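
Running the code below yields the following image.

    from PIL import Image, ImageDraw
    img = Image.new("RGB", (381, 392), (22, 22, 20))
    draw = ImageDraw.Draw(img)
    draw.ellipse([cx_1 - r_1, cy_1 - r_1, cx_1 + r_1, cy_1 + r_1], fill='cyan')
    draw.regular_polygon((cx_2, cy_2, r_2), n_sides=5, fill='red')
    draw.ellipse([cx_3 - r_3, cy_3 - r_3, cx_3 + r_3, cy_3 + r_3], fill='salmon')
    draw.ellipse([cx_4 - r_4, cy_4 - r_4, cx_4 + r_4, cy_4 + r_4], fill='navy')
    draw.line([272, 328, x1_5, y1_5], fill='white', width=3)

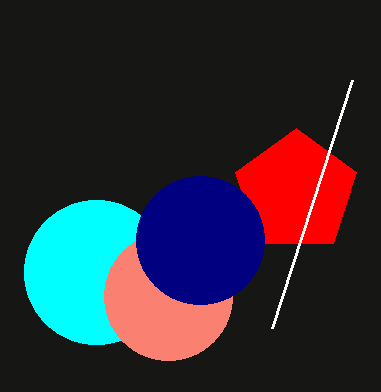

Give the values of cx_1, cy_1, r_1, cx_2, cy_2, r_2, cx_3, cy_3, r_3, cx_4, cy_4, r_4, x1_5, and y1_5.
cx_1 = 96; cy_1 = 272; r_1 = 72; cx_2 = 296; cy_2 = 192; r_2 = 64; cx_3 = 168; cy_3 = 296; r_3 = 64; cx_4 = 200; cy_4 = 240; r_4 = 64; x1_5 = 352; y1_5 = 80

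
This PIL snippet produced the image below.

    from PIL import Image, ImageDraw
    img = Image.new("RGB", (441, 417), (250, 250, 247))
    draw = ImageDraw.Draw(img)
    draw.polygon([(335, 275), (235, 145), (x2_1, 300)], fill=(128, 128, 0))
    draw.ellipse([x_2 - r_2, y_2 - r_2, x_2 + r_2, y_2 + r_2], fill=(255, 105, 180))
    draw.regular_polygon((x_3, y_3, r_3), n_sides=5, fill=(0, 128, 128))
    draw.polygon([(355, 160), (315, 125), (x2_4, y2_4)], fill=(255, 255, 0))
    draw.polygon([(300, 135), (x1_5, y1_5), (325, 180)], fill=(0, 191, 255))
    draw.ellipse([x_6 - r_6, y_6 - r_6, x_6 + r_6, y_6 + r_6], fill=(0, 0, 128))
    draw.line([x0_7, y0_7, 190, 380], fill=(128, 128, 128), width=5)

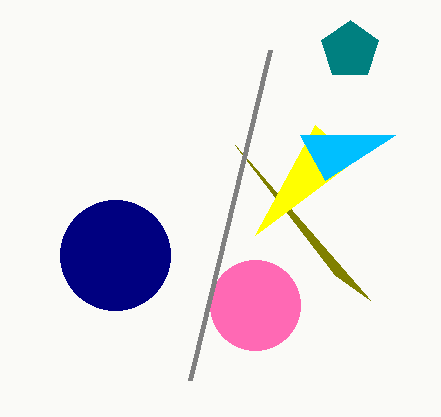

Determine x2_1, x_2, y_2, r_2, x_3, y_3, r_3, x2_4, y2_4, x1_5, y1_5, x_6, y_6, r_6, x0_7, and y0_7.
x2_1 = 370; x_2 = 255; y_2 = 305; r_2 = 45; x_3 = 350; y_3 = 50; r_3 = 30; x2_4 = 255; y2_4 = 235; x1_5 = 395; y1_5 = 135; x_6 = 115; y_6 = 255; r_6 = 55; x0_7 = 270; y0_7 = 50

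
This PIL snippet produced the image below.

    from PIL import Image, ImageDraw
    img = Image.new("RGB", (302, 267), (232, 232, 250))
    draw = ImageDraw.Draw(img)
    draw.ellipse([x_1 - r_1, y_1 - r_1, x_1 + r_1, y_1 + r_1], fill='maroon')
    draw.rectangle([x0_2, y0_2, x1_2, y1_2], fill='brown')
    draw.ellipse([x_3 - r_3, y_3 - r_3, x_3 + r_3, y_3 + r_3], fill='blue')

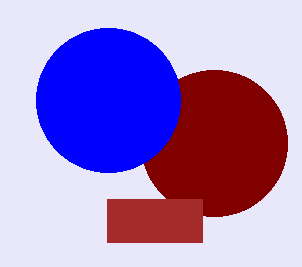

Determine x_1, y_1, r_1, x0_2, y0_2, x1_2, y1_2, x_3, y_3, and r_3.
x_1 = 214
y_1 = 143
r_1 = 73
x0_2 = 107
y0_2 = 199
x1_2 = 202
y1_2 = 242
x_3 = 108
y_3 = 100
r_3 = 72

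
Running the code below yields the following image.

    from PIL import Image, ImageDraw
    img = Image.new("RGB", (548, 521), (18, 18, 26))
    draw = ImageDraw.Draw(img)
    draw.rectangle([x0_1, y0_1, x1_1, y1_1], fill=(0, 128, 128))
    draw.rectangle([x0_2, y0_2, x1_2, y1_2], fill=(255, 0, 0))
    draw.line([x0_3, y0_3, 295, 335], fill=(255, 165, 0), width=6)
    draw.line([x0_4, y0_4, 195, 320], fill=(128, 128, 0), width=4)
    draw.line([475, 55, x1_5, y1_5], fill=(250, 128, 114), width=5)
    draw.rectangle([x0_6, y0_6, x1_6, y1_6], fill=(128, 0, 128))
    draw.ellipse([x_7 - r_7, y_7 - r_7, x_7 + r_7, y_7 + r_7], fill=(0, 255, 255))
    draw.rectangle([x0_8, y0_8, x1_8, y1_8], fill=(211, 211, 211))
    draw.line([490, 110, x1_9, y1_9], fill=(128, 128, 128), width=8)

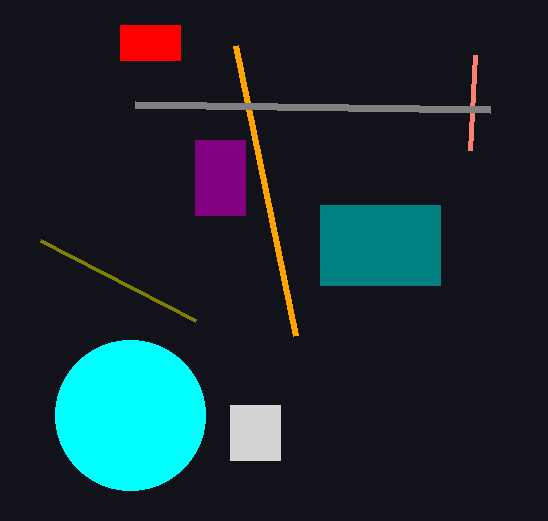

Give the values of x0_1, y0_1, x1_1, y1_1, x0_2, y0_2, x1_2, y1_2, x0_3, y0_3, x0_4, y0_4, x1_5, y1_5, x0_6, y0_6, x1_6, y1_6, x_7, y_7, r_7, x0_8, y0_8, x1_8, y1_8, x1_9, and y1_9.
x0_1 = 320; y0_1 = 205; x1_1 = 440; y1_1 = 285; x0_2 = 120; y0_2 = 25; x1_2 = 180; y1_2 = 60; x0_3 = 235; y0_3 = 45; x0_4 = 40; y0_4 = 240; x1_5 = 470; y1_5 = 150; x0_6 = 195; y0_6 = 140; x1_6 = 245; y1_6 = 215; x_7 = 130; y_7 = 415; r_7 = 75; x0_8 = 230; y0_8 = 405; x1_8 = 280; y1_8 = 460; x1_9 = 135; y1_9 = 105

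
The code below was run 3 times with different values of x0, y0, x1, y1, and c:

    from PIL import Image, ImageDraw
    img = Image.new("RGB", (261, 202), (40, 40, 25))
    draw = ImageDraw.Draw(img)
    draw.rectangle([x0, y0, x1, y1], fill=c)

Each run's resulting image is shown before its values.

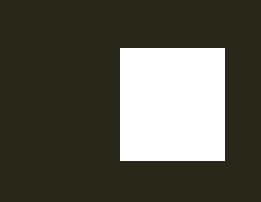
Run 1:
x0 = 120
y0 = 48
x1 = 224
y1 = 160
c = 'white'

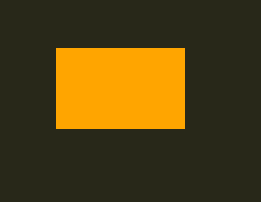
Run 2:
x0 = 56
y0 = 48
x1 = 184
y1 = 128
c = 'orange'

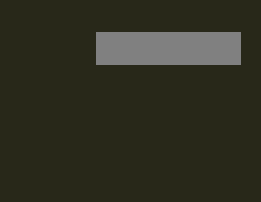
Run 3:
x0 = 96
y0 = 32
x1 = 240
y1 = 64
c = 'gray'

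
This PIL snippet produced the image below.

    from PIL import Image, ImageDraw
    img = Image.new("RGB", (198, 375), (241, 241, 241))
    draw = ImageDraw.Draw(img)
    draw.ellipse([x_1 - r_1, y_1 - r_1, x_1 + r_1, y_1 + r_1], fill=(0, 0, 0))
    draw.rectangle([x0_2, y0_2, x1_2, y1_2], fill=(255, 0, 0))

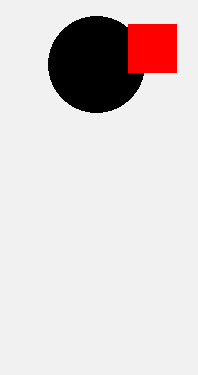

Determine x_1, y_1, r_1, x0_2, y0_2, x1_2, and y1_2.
x_1 = 96; y_1 = 64; r_1 = 48; x0_2 = 128; y0_2 = 24; x1_2 = 176; y1_2 = 72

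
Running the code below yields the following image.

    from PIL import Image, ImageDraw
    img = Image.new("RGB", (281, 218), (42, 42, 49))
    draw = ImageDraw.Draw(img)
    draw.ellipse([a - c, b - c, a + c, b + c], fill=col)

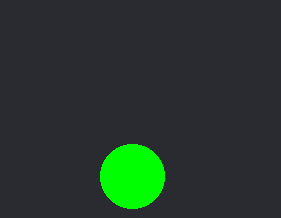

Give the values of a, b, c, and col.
a = 132; b = 176; c = 32; col = 'lime'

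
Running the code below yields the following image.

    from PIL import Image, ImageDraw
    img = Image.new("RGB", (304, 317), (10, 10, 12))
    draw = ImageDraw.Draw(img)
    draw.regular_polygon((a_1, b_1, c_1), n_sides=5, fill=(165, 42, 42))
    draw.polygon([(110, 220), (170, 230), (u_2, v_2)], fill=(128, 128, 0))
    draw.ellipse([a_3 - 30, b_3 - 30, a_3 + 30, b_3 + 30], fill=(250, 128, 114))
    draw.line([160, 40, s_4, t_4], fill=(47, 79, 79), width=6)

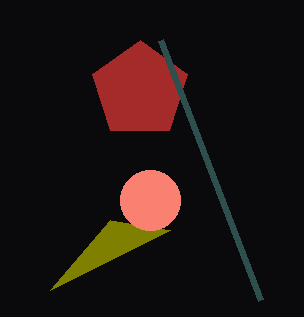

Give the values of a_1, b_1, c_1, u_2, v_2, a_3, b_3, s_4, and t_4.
a_1 = 140, b_1 = 90, c_1 = 50, u_2 = 50, v_2 = 290, a_3 = 150, b_3 = 200, s_4 = 260, t_4 = 300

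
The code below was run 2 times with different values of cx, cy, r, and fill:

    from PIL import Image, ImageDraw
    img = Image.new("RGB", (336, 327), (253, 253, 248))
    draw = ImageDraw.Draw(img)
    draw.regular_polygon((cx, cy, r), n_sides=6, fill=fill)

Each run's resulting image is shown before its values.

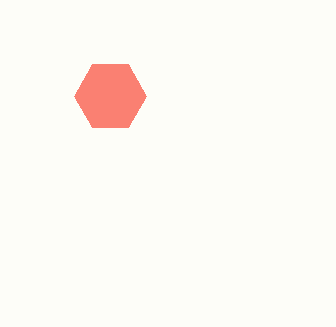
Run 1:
cx = 110; cy = 96; r = 36; fill = 'salmon'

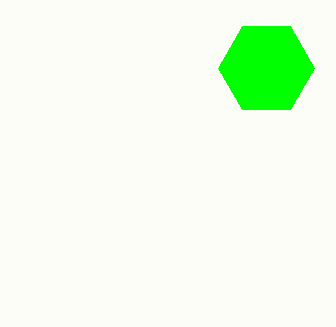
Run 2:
cx = 266; cy = 68; r = 48; fill = 'lime'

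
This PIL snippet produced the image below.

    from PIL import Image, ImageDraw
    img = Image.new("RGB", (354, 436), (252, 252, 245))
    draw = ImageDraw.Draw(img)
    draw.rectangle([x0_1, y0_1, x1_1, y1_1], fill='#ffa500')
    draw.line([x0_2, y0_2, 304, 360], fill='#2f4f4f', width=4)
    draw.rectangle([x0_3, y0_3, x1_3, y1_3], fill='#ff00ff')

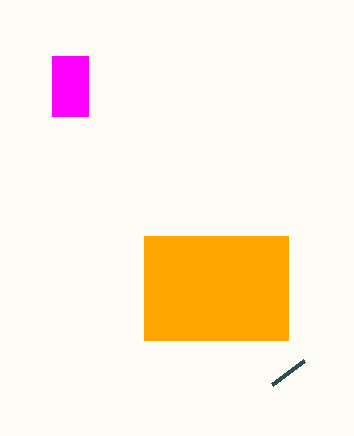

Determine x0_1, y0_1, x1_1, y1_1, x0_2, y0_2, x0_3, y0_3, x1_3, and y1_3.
x0_1 = 144; y0_1 = 236; x1_1 = 288; y1_1 = 340; x0_2 = 272; y0_2 = 384; x0_3 = 52; y0_3 = 56; x1_3 = 88; y1_3 = 116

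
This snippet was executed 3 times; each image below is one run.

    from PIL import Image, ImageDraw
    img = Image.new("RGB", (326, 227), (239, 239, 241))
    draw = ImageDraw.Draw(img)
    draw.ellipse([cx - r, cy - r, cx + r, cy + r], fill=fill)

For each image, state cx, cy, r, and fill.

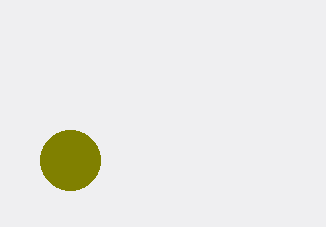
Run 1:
cx = 70, cy = 160, r = 30, fill = 'olive'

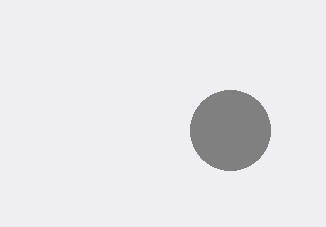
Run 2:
cx = 230; cy = 130; r = 40; fill = 'gray'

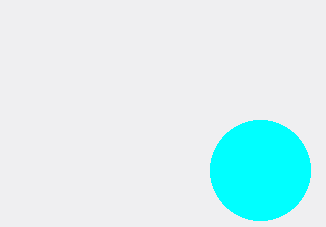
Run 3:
cx = 260
cy = 170
r = 50
fill = 'cyan'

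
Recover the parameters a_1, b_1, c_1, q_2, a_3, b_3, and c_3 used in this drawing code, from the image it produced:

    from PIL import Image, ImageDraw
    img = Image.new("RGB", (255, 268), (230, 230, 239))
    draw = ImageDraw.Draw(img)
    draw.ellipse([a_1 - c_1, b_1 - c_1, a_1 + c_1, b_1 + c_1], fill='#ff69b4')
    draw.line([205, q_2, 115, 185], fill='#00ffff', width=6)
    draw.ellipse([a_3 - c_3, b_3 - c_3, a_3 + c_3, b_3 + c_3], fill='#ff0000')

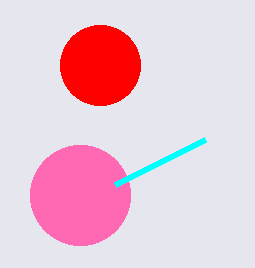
a_1 = 80, b_1 = 195, c_1 = 50, q_2 = 140, a_3 = 100, b_3 = 65, c_3 = 40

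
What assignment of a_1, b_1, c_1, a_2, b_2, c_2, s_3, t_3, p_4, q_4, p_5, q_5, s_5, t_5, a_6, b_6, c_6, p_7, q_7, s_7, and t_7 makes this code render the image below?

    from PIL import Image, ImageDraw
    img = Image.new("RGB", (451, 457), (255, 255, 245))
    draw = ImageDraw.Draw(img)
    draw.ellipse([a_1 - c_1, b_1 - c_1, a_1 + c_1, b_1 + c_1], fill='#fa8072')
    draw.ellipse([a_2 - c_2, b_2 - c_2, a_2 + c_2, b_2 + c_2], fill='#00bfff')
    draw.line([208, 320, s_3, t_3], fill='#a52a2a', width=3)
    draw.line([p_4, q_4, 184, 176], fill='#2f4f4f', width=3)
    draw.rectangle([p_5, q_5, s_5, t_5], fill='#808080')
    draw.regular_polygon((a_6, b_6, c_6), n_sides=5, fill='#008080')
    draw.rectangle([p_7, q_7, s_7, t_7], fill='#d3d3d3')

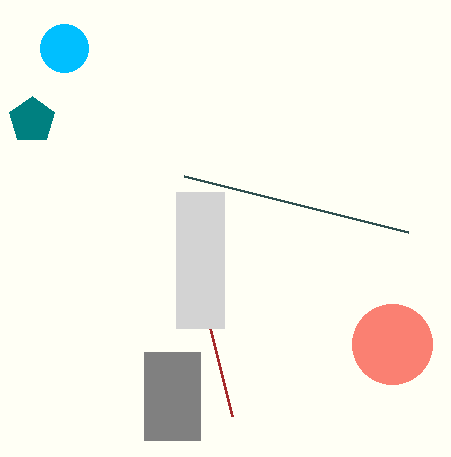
a_1 = 392, b_1 = 344, c_1 = 40, a_2 = 64, b_2 = 48, c_2 = 24, s_3 = 232, t_3 = 416, p_4 = 408, q_4 = 232, p_5 = 144, q_5 = 352, s_5 = 200, t_5 = 440, a_6 = 32, b_6 = 120, c_6 = 24, p_7 = 176, q_7 = 192, s_7 = 224, t_7 = 328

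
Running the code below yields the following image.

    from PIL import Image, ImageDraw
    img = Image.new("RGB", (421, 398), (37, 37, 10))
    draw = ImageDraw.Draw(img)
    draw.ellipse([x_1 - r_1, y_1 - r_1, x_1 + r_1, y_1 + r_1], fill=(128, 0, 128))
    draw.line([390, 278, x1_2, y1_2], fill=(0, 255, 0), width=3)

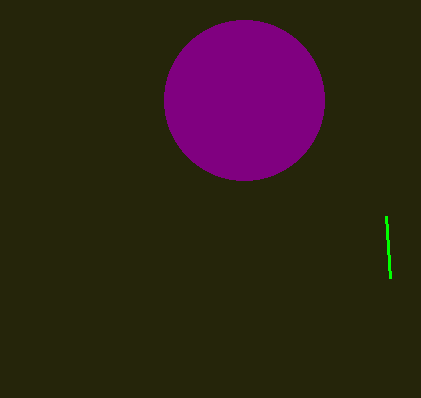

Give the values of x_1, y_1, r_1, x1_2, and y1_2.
x_1 = 244; y_1 = 100; r_1 = 80; x1_2 = 386; y1_2 = 216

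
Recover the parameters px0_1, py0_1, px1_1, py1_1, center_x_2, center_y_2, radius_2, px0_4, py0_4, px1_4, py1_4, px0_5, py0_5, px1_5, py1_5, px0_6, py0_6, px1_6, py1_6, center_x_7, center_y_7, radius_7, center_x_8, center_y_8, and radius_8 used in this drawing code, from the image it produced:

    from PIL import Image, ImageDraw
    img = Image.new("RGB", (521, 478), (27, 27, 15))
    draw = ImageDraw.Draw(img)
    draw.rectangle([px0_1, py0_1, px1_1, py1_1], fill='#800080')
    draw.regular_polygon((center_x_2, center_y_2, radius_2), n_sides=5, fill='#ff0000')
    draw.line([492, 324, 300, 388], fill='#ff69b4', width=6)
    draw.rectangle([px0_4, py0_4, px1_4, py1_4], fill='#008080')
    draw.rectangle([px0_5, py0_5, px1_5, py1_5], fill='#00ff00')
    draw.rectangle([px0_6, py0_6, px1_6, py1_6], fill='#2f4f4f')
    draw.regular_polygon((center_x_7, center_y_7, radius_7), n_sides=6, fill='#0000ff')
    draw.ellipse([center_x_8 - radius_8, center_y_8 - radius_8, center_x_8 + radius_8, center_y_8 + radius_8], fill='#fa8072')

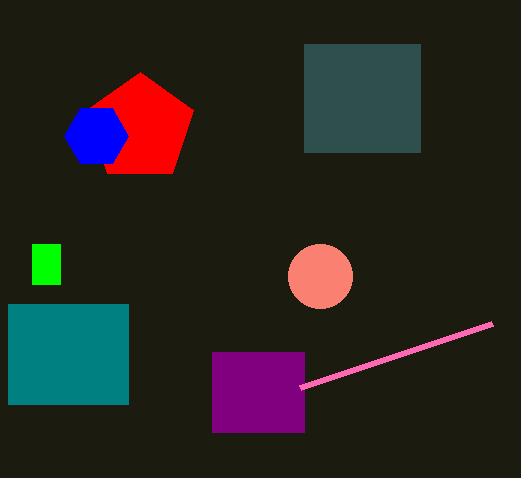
px0_1 = 212
py0_1 = 352
px1_1 = 304
py1_1 = 432
center_x_2 = 140
center_y_2 = 128
radius_2 = 56
px0_4 = 8
py0_4 = 304
px1_4 = 128
py1_4 = 404
px0_5 = 32
py0_5 = 244
px1_5 = 60
py1_5 = 284
px0_6 = 304
py0_6 = 44
px1_6 = 420
py1_6 = 152
center_x_7 = 96
center_y_7 = 136
radius_7 = 32
center_x_8 = 320
center_y_8 = 276
radius_8 = 32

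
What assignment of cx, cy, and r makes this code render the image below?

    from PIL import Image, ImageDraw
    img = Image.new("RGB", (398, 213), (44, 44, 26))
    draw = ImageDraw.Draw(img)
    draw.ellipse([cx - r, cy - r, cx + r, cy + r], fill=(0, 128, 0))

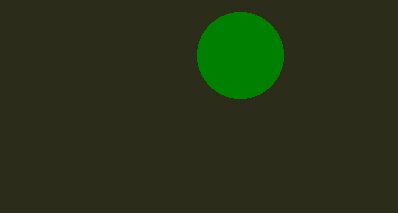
cx = 240; cy = 55; r = 43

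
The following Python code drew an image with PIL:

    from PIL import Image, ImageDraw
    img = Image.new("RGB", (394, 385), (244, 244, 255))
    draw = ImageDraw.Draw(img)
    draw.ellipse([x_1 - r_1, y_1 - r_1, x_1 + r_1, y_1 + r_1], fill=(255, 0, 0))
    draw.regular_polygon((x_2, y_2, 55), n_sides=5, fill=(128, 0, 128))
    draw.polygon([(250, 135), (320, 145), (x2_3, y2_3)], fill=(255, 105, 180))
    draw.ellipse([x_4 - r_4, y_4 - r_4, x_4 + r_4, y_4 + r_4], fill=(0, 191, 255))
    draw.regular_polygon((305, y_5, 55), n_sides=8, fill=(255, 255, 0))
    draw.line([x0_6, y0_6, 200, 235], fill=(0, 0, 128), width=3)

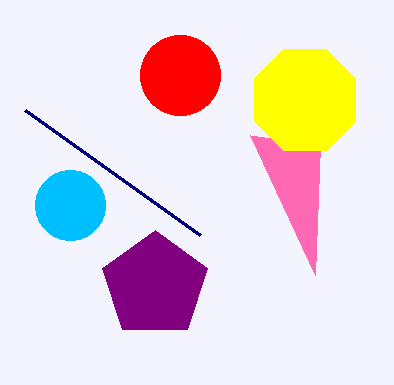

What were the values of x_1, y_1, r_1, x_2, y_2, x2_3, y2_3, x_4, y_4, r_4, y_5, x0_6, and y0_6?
x_1 = 180; y_1 = 75; r_1 = 40; x_2 = 155; y_2 = 285; x2_3 = 315; y2_3 = 275; x_4 = 70; y_4 = 205; r_4 = 35; y_5 = 100; x0_6 = 25; y0_6 = 110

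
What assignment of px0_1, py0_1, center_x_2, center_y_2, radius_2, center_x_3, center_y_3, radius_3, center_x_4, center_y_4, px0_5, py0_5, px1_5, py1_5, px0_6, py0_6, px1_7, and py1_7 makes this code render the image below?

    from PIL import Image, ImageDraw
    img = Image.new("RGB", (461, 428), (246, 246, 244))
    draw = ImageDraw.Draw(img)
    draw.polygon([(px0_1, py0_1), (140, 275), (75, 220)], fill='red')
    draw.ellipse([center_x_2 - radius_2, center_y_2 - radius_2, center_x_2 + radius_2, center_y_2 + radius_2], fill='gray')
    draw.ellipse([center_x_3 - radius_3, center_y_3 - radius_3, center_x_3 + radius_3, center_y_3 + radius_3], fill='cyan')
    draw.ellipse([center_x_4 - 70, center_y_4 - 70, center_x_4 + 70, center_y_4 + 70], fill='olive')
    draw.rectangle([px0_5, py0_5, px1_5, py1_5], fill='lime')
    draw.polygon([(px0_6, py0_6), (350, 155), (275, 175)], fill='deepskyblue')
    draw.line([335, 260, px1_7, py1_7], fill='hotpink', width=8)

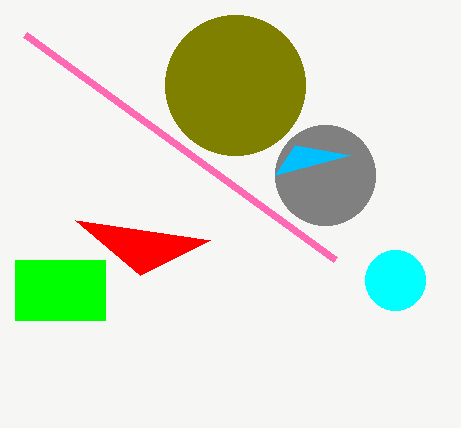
px0_1 = 210; py0_1 = 240; center_x_2 = 325; center_y_2 = 175; radius_2 = 50; center_x_3 = 395; center_y_3 = 280; radius_3 = 30; center_x_4 = 235; center_y_4 = 85; px0_5 = 15; py0_5 = 260; px1_5 = 105; py1_5 = 320; px0_6 = 295; py0_6 = 145; px1_7 = 25; py1_7 = 35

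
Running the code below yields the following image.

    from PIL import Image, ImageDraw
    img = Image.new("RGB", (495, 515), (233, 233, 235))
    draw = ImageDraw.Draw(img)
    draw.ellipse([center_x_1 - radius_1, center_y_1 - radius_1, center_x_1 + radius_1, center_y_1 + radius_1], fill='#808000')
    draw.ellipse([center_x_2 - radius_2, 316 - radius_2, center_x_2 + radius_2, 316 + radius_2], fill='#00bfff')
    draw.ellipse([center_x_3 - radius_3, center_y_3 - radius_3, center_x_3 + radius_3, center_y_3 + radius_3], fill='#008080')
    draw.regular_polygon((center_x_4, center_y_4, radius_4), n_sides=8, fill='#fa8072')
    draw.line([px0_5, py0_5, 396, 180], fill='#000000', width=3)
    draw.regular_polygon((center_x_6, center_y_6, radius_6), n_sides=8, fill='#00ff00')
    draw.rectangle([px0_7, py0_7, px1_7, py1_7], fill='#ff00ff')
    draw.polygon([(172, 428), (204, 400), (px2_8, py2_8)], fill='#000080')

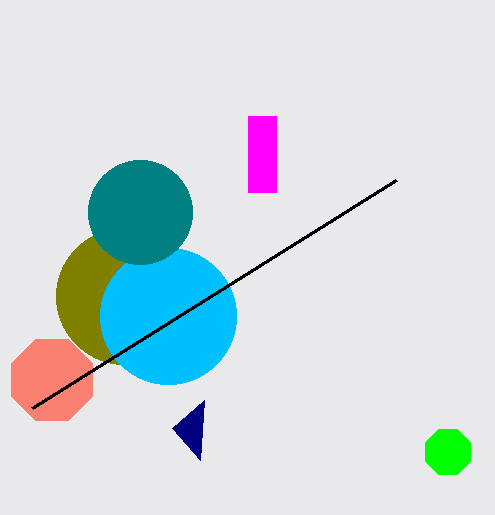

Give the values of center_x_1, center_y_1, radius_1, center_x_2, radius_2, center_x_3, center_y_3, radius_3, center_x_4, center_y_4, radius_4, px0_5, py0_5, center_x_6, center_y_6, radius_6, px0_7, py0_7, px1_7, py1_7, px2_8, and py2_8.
center_x_1 = 124, center_y_1 = 296, radius_1 = 68, center_x_2 = 168, radius_2 = 68, center_x_3 = 140, center_y_3 = 212, radius_3 = 52, center_x_4 = 52, center_y_4 = 380, radius_4 = 44, px0_5 = 32, py0_5 = 408, center_x_6 = 448, center_y_6 = 452, radius_6 = 24, px0_7 = 248, py0_7 = 116, px1_7 = 276, py1_7 = 192, px2_8 = 200, py2_8 = 460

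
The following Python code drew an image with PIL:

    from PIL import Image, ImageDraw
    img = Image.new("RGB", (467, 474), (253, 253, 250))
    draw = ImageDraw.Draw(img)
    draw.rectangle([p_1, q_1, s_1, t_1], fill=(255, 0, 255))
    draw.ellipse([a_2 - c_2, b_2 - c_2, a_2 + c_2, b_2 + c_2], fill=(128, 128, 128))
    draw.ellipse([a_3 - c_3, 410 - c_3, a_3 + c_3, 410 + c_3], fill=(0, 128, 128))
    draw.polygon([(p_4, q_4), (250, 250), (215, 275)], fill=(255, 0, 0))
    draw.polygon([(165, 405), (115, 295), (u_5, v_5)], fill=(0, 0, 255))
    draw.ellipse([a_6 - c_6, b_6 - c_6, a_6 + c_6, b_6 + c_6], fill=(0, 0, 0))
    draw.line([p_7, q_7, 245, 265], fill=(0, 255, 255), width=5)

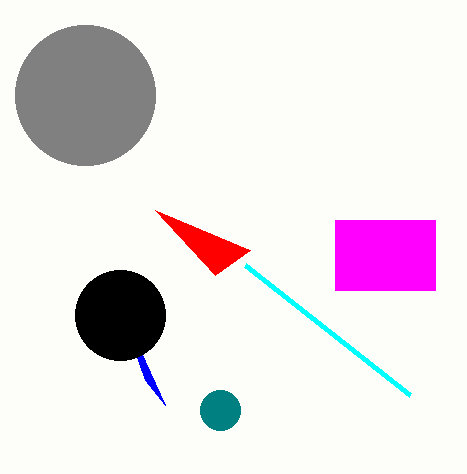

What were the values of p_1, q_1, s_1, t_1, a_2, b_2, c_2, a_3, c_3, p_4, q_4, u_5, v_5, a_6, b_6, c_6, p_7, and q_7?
p_1 = 335; q_1 = 220; s_1 = 435; t_1 = 290; a_2 = 85; b_2 = 95; c_2 = 70; a_3 = 220; c_3 = 20; p_4 = 155; q_4 = 210; u_5 = 145; v_5 = 380; a_6 = 120; b_6 = 315; c_6 = 45; p_7 = 410; q_7 = 395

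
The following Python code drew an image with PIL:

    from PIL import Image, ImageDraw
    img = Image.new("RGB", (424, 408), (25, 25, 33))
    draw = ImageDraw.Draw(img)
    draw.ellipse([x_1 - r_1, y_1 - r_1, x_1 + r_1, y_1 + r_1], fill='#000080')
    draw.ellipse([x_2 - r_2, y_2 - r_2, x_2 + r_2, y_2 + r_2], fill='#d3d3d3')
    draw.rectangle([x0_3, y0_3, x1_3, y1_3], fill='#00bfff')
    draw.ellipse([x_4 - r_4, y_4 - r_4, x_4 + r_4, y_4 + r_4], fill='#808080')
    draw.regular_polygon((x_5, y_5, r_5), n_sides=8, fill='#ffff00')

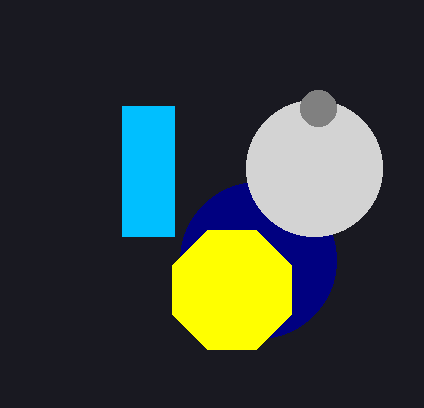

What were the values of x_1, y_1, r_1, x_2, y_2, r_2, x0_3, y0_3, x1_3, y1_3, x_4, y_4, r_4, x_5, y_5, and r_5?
x_1 = 258
y_1 = 260
r_1 = 78
x_2 = 314
y_2 = 168
r_2 = 68
x0_3 = 122
y0_3 = 106
x1_3 = 174
y1_3 = 236
x_4 = 318
y_4 = 108
r_4 = 18
x_5 = 232
y_5 = 290
r_5 = 64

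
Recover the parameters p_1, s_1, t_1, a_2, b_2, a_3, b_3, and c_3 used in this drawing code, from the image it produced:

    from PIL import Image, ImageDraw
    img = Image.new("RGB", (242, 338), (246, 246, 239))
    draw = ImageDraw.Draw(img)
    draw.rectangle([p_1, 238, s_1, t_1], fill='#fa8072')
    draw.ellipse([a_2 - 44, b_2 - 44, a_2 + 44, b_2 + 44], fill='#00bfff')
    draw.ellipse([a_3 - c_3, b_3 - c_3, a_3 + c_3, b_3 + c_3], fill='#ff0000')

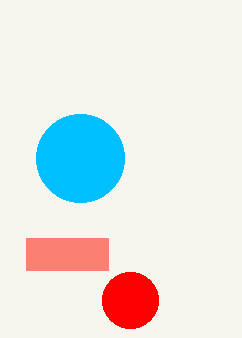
p_1 = 26, s_1 = 108, t_1 = 270, a_2 = 80, b_2 = 158, a_3 = 130, b_3 = 300, c_3 = 28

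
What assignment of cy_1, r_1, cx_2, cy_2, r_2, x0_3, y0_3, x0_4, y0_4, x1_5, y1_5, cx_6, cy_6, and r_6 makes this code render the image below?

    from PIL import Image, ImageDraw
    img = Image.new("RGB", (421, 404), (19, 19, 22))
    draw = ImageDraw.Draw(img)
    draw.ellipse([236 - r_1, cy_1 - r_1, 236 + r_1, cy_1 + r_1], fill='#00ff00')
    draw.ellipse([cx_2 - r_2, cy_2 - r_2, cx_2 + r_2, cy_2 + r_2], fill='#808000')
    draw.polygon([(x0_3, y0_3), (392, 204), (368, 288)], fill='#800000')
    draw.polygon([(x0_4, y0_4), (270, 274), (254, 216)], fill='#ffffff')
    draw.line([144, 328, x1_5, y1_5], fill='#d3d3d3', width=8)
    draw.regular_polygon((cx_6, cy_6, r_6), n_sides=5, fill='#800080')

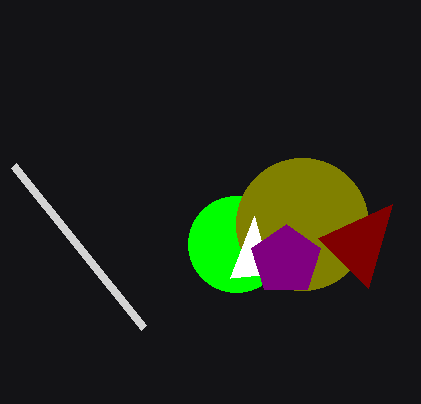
cy_1 = 244
r_1 = 48
cx_2 = 302
cy_2 = 224
r_2 = 66
x0_3 = 318
y0_3 = 238
x0_4 = 230
y0_4 = 278
x1_5 = 14
y1_5 = 166
cx_6 = 286
cy_6 = 260
r_6 = 36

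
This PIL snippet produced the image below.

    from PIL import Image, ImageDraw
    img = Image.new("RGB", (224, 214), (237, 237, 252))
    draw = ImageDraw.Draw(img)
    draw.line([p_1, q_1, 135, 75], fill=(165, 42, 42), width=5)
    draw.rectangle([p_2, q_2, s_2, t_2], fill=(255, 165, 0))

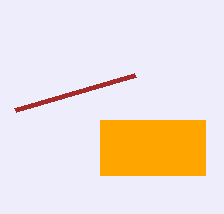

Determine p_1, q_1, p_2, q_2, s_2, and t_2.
p_1 = 15
q_1 = 110
p_2 = 100
q_2 = 120
s_2 = 205
t_2 = 175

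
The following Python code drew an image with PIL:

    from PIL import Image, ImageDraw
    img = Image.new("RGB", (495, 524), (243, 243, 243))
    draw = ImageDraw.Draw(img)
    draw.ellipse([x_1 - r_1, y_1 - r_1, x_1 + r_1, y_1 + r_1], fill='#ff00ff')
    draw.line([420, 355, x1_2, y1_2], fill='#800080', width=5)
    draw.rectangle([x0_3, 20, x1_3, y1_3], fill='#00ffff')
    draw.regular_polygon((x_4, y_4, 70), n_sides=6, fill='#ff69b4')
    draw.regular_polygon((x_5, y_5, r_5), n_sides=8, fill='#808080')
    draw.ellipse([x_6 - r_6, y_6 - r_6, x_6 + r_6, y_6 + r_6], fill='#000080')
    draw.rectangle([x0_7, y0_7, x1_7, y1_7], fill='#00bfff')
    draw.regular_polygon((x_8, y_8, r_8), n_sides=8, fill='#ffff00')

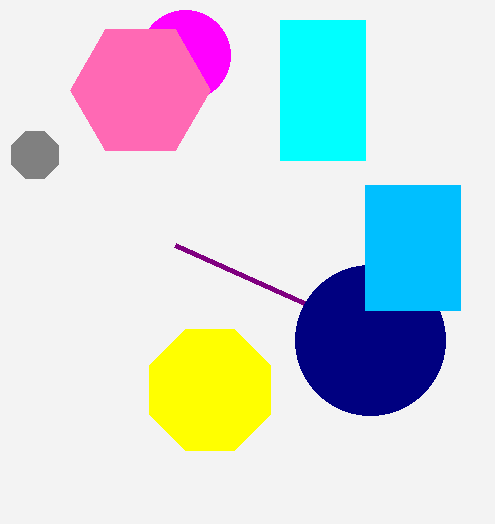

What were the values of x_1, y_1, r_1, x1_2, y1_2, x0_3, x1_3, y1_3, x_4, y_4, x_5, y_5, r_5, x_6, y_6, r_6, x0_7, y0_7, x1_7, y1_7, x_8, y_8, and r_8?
x_1 = 185
y_1 = 55
r_1 = 45
x1_2 = 175
y1_2 = 245
x0_3 = 280
x1_3 = 365
y1_3 = 160
x_4 = 140
y_4 = 90
x_5 = 35
y_5 = 155
r_5 = 25
x_6 = 370
y_6 = 340
r_6 = 75
x0_7 = 365
y0_7 = 185
x1_7 = 460
y1_7 = 310
x_8 = 210
y_8 = 390
r_8 = 65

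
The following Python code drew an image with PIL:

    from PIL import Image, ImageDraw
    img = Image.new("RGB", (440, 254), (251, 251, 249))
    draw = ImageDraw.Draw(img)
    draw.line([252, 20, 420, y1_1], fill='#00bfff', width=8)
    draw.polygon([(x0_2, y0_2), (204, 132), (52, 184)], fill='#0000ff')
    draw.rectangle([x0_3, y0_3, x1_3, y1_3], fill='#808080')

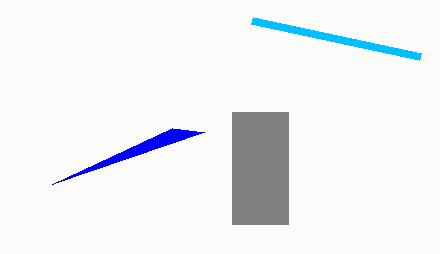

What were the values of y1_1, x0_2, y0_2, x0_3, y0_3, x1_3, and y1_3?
y1_1 = 56
x0_2 = 172
y0_2 = 128
x0_3 = 232
y0_3 = 112
x1_3 = 288
y1_3 = 224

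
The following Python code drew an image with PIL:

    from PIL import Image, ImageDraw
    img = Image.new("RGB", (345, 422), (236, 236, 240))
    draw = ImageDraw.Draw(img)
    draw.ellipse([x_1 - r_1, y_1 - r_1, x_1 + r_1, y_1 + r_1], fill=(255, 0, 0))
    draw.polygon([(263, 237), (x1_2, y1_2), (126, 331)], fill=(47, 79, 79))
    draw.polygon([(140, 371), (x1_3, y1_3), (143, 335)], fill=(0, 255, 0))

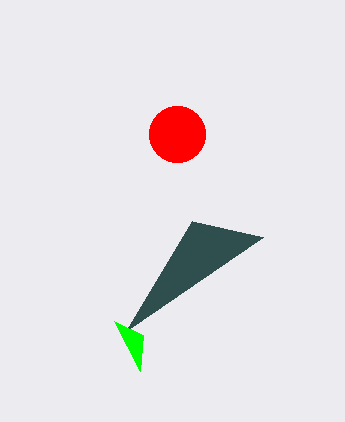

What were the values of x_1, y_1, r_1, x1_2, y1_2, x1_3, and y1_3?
x_1 = 177
y_1 = 134
r_1 = 28
x1_2 = 192
y1_2 = 221
x1_3 = 114
y1_3 = 321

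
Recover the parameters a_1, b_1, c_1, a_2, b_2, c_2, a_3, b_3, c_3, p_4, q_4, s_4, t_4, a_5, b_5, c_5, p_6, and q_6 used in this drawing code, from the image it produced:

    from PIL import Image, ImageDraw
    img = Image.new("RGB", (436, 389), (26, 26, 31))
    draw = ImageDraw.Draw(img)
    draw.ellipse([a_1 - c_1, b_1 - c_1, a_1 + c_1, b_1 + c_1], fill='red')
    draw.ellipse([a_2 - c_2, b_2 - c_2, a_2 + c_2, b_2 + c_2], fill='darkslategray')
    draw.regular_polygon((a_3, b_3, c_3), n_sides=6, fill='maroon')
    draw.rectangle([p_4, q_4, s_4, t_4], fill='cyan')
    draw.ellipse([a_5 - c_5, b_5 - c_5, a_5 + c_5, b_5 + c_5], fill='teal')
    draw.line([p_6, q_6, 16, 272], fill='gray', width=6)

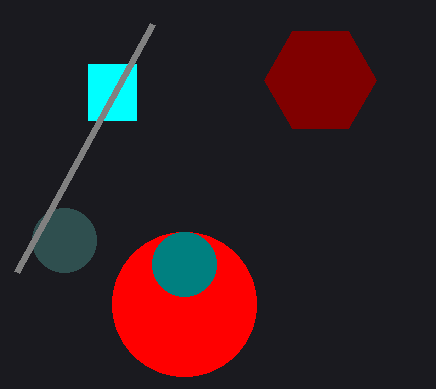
a_1 = 184
b_1 = 304
c_1 = 72
a_2 = 64
b_2 = 240
c_2 = 32
a_3 = 320
b_3 = 80
c_3 = 56
p_4 = 88
q_4 = 64
s_4 = 136
t_4 = 120
a_5 = 184
b_5 = 264
c_5 = 32
p_6 = 152
q_6 = 24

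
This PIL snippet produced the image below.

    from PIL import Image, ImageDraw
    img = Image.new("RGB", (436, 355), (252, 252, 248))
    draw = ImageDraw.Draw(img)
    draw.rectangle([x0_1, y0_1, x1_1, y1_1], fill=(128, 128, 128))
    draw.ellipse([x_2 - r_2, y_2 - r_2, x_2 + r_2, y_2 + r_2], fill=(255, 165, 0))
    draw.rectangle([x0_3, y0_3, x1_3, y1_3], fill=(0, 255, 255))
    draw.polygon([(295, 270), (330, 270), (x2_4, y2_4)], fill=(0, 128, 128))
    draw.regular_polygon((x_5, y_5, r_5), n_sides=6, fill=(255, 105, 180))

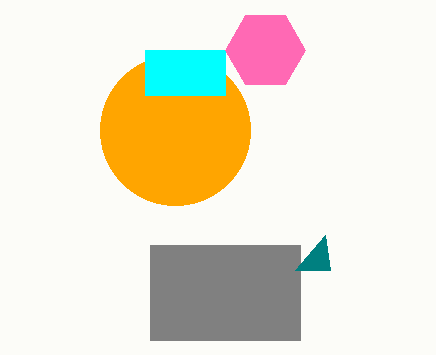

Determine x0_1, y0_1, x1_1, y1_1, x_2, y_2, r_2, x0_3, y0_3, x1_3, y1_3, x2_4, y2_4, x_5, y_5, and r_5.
x0_1 = 150, y0_1 = 245, x1_1 = 300, y1_1 = 340, x_2 = 175, y_2 = 130, r_2 = 75, x0_3 = 145, y0_3 = 50, x1_3 = 225, y1_3 = 95, x2_4 = 325, y2_4 = 235, x_5 = 265, y_5 = 50, r_5 = 40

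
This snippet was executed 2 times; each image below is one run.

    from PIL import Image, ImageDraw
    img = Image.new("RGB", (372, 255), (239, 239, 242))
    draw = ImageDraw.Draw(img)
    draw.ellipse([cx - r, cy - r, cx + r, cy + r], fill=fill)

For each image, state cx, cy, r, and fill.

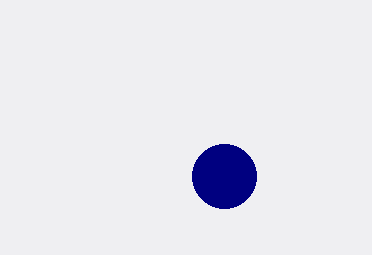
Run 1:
cx = 224, cy = 176, r = 32, fill = 'navy'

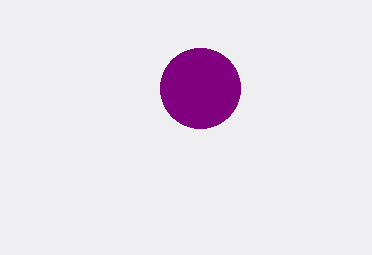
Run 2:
cx = 200; cy = 88; r = 40; fill = 'purple'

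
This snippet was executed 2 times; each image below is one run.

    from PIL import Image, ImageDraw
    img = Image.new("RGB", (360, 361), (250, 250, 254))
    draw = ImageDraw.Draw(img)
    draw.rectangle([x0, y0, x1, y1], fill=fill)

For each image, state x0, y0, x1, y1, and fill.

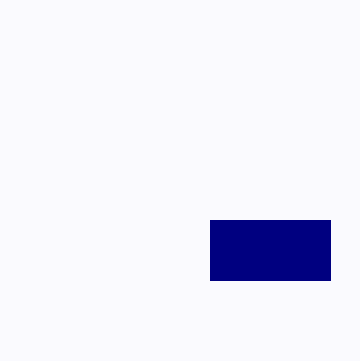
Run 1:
x0 = 210; y0 = 220; x1 = 330; y1 = 280; fill = 'navy'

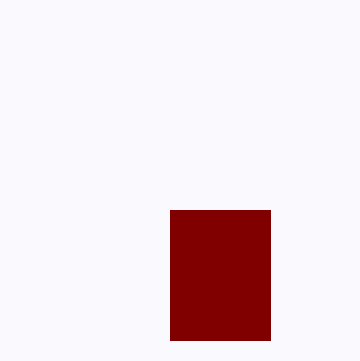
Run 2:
x0 = 170, y0 = 210, x1 = 270, y1 = 340, fill = 'maroon'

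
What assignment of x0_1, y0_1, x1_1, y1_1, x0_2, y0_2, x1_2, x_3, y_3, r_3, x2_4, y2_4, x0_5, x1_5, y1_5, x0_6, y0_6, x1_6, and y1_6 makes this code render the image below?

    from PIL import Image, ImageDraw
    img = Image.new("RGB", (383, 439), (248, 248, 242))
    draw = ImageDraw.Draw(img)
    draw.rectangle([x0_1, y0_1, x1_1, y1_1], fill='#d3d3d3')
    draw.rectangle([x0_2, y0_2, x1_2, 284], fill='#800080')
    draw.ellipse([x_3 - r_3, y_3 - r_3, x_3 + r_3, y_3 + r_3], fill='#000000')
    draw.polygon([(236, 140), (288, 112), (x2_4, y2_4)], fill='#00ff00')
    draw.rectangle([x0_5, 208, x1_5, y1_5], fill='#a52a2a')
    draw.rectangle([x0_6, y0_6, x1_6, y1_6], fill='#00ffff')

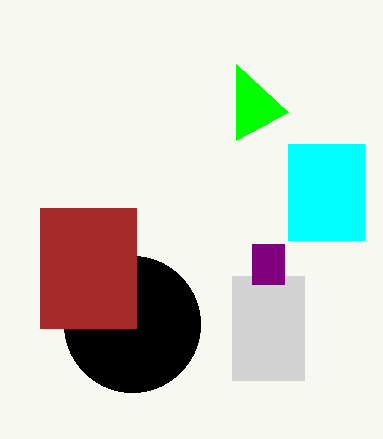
x0_1 = 232, y0_1 = 276, x1_1 = 304, y1_1 = 380, x0_2 = 252, y0_2 = 244, x1_2 = 284, x_3 = 132, y_3 = 324, r_3 = 68, x2_4 = 236, y2_4 = 64, x0_5 = 40, x1_5 = 136, y1_5 = 328, x0_6 = 288, y0_6 = 144, x1_6 = 364, y1_6 = 240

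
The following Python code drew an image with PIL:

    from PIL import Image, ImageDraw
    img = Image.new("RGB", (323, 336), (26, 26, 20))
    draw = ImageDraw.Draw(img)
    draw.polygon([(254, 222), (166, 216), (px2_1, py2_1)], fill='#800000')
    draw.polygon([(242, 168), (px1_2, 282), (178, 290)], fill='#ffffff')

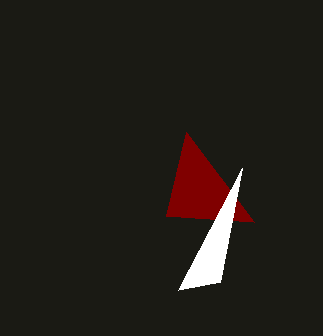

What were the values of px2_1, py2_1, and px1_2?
px2_1 = 186; py2_1 = 132; px1_2 = 220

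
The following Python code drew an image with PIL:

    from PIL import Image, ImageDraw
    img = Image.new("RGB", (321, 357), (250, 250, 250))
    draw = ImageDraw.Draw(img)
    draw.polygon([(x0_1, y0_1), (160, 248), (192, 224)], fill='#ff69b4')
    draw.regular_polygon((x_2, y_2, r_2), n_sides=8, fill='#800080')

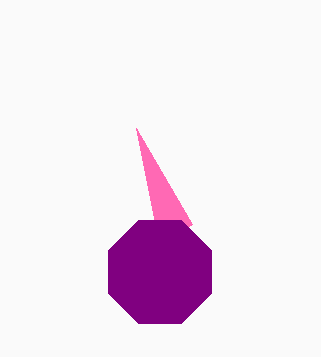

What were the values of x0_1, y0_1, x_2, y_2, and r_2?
x0_1 = 136, y0_1 = 128, x_2 = 160, y_2 = 272, r_2 = 56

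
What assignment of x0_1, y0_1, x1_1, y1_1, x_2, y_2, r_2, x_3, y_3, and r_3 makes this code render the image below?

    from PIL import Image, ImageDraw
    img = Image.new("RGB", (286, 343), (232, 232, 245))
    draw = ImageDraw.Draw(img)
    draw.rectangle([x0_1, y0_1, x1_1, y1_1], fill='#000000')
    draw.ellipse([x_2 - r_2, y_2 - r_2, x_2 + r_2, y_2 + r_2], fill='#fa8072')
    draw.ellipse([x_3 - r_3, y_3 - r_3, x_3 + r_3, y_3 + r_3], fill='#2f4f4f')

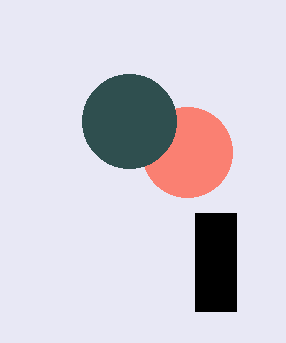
x0_1 = 195; y0_1 = 213; x1_1 = 236; y1_1 = 311; x_2 = 187; y_2 = 152; r_2 = 45; x_3 = 129; y_3 = 121; r_3 = 47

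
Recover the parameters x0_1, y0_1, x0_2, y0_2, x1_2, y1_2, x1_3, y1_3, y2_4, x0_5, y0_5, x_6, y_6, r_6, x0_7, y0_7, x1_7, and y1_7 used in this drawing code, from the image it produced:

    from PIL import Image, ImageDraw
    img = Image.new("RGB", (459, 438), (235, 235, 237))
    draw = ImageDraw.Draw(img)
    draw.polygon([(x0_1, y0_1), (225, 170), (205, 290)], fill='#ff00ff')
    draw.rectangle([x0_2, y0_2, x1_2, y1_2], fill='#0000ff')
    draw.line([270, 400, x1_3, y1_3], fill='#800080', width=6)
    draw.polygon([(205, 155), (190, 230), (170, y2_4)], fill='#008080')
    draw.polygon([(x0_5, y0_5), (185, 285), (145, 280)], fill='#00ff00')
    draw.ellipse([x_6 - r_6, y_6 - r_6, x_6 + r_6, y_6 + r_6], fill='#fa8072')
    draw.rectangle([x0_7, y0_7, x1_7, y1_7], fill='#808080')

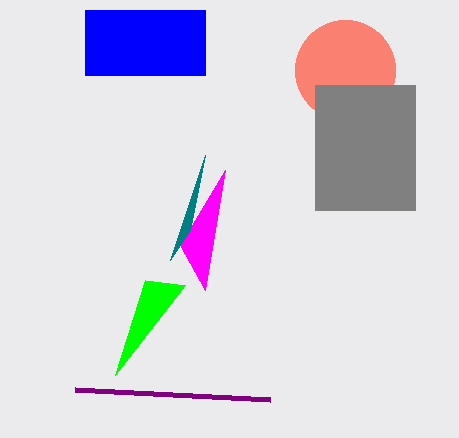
x0_1 = 180, y0_1 = 245, x0_2 = 85, y0_2 = 10, x1_2 = 205, y1_2 = 75, x1_3 = 75, y1_3 = 390, y2_4 = 260, x0_5 = 115, y0_5 = 375, x_6 = 345, y_6 = 70, r_6 = 50, x0_7 = 315, y0_7 = 85, x1_7 = 415, y1_7 = 210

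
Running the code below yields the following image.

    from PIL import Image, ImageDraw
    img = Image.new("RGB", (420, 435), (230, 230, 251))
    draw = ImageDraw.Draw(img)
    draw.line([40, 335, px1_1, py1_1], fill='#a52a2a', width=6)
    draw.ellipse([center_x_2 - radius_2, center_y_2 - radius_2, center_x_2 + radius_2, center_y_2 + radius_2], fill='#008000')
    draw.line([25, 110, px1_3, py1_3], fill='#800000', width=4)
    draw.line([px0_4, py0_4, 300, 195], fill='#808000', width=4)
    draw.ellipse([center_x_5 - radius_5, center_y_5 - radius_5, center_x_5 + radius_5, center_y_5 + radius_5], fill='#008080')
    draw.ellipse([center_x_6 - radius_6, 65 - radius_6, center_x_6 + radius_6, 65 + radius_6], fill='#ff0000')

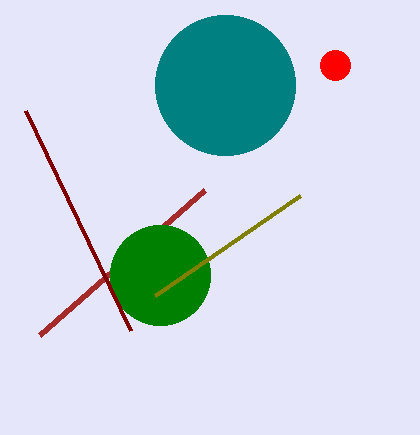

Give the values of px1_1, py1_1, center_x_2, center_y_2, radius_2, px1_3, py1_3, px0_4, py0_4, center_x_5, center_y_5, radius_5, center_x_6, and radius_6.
px1_1 = 205; py1_1 = 190; center_x_2 = 160; center_y_2 = 275; radius_2 = 50; px1_3 = 130; py1_3 = 330; px0_4 = 155; py0_4 = 295; center_x_5 = 225; center_y_5 = 85; radius_5 = 70; center_x_6 = 335; radius_6 = 15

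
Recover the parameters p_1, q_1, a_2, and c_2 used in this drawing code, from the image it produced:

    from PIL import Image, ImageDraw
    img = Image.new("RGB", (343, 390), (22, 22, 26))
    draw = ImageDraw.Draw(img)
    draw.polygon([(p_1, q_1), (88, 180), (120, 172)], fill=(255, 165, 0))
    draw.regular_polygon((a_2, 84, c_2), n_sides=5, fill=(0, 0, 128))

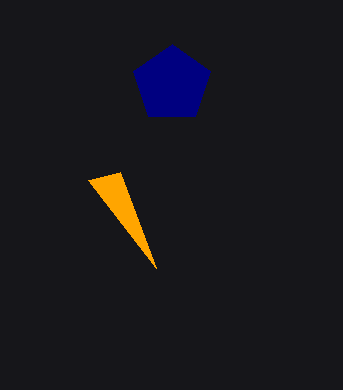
p_1 = 156; q_1 = 268; a_2 = 172; c_2 = 40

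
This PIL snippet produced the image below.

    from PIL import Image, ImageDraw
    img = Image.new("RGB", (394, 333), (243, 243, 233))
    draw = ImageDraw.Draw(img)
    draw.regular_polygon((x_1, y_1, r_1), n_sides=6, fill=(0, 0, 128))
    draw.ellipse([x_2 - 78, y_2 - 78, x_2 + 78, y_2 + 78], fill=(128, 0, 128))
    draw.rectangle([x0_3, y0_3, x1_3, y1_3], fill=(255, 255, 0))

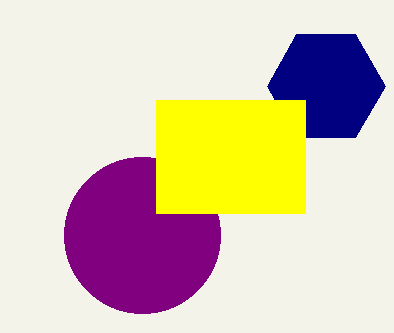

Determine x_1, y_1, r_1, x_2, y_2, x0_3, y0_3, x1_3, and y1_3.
x_1 = 326
y_1 = 86
r_1 = 59
x_2 = 142
y_2 = 235
x0_3 = 156
y0_3 = 100
x1_3 = 305
y1_3 = 213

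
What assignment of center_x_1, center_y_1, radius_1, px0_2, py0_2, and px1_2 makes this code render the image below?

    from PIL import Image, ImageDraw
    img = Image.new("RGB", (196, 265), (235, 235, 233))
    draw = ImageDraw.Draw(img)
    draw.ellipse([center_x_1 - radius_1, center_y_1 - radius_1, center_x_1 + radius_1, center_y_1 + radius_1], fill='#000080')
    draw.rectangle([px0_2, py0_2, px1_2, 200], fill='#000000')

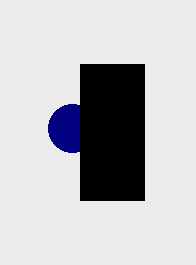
center_x_1 = 72; center_y_1 = 128; radius_1 = 24; px0_2 = 80; py0_2 = 64; px1_2 = 144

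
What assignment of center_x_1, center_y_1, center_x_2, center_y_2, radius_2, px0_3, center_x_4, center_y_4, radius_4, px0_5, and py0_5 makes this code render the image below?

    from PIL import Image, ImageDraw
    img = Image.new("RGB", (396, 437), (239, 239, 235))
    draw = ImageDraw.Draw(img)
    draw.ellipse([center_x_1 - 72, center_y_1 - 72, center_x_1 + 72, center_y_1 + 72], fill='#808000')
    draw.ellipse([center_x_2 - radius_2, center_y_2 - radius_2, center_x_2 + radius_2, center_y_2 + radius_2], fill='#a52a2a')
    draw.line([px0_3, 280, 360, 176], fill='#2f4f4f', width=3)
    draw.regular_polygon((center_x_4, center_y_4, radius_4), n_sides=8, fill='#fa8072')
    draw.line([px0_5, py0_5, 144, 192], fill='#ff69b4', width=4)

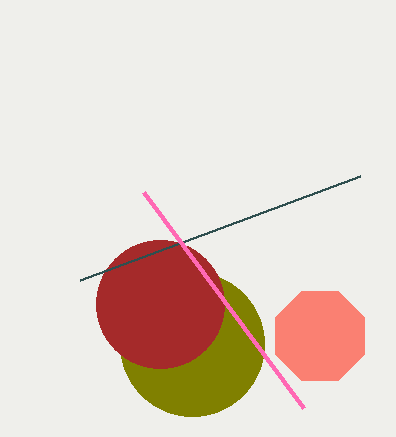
center_x_1 = 192, center_y_1 = 344, center_x_2 = 160, center_y_2 = 304, radius_2 = 64, px0_3 = 80, center_x_4 = 320, center_y_4 = 336, radius_4 = 48, px0_5 = 304, py0_5 = 408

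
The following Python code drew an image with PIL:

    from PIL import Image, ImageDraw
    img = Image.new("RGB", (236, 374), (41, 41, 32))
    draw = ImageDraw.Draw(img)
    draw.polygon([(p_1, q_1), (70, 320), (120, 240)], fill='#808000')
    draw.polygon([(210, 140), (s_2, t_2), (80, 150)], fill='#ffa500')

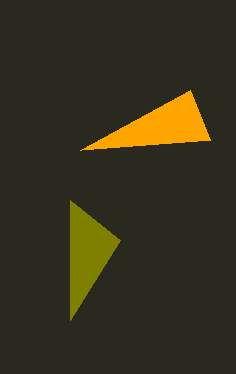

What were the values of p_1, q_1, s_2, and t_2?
p_1 = 70
q_1 = 200
s_2 = 190
t_2 = 90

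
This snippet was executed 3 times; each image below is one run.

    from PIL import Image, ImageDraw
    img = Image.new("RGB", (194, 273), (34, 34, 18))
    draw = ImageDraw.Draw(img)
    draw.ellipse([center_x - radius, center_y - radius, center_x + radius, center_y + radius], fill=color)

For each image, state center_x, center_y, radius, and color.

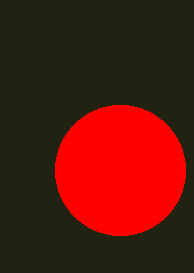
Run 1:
center_x = 120
center_y = 170
radius = 65
color = 'red'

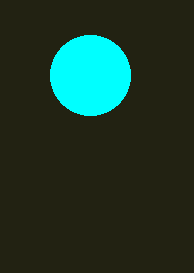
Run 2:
center_x = 90; center_y = 75; radius = 40; color = 'cyan'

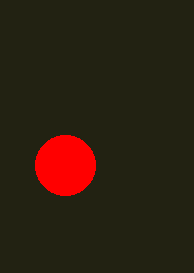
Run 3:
center_x = 65
center_y = 165
radius = 30
color = 'red'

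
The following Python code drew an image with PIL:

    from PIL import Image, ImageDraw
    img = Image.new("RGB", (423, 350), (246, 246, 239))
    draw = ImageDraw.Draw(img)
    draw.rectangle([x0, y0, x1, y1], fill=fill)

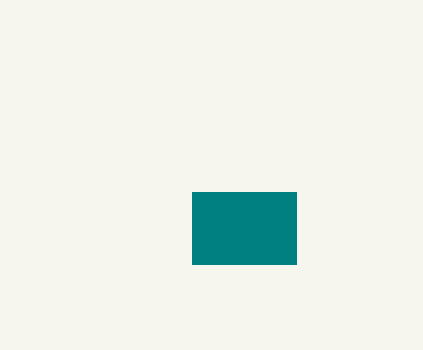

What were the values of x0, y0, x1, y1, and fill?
x0 = 192, y0 = 192, x1 = 296, y1 = 264, fill = 'teal'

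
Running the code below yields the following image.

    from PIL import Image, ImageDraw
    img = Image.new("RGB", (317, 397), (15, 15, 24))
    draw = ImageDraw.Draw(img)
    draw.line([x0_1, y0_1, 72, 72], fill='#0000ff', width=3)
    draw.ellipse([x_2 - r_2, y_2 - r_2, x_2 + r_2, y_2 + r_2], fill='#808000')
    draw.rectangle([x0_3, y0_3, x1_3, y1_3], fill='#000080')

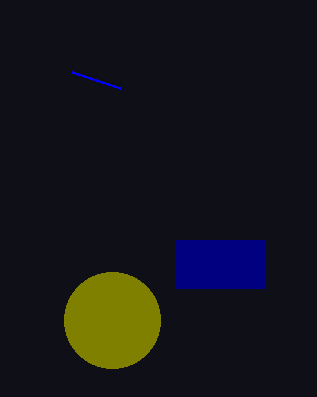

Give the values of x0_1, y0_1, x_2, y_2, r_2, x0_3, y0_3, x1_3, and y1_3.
x0_1 = 120, y0_1 = 88, x_2 = 112, y_2 = 320, r_2 = 48, x0_3 = 176, y0_3 = 240, x1_3 = 264, y1_3 = 288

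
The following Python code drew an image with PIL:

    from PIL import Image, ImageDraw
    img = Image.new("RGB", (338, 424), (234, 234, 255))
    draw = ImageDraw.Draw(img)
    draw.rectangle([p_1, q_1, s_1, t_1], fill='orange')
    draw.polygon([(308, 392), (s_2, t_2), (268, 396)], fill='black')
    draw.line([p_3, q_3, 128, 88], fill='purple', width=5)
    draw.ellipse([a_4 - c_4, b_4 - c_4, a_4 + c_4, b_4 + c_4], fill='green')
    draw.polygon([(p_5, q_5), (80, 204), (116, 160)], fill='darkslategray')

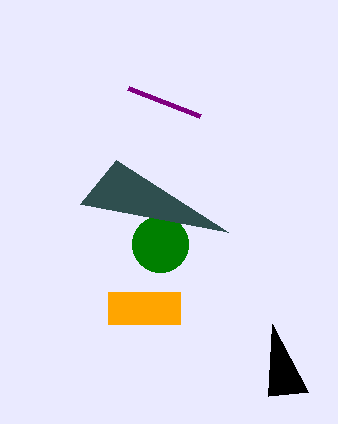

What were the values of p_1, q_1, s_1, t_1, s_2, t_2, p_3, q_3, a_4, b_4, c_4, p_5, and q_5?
p_1 = 108
q_1 = 292
s_1 = 180
t_1 = 324
s_2 = 272
t_2 = 324
p_3 = 200
q_3 = 116
a_4 = 160
b_4 = 244
c_4 = 28
p_5 = 228
q_5 = 232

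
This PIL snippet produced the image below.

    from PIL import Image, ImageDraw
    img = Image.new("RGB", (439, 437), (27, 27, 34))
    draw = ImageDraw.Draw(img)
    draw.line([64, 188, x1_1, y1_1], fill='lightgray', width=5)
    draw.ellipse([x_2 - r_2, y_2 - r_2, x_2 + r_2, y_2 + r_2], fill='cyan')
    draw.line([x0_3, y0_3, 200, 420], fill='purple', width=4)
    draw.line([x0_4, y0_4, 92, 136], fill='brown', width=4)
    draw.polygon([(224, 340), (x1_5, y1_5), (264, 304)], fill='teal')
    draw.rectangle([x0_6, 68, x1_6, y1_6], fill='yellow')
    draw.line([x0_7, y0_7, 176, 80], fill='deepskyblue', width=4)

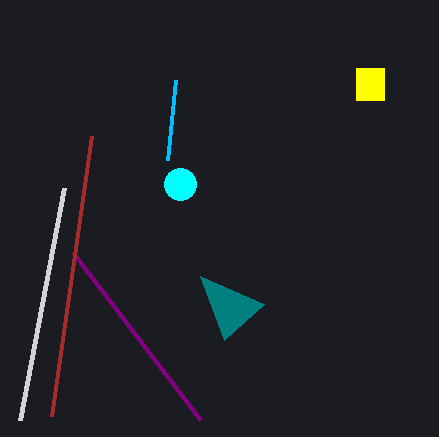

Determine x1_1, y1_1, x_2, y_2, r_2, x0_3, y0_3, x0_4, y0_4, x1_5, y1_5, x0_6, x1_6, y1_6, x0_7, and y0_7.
x1_1 = 20
y1_1 = 420
x_2 = 180
y_2 = 184
r_2 = 16
x0_3 = 72
y0_3 = 252
x0_4 = 52
y0_4 = 416
x1_5 = 200
y1_5 = 276
x0_6 = 356
x1_6 = 384
y1_6 = 100
x0_7 = 168
y0_7 = 160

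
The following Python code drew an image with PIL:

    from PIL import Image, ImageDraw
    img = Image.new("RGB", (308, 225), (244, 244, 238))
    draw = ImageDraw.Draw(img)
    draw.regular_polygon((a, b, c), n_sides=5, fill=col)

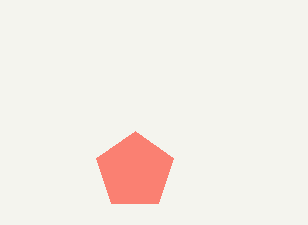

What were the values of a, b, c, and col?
a = 135, b = 171, c = 40, col = 'salmon'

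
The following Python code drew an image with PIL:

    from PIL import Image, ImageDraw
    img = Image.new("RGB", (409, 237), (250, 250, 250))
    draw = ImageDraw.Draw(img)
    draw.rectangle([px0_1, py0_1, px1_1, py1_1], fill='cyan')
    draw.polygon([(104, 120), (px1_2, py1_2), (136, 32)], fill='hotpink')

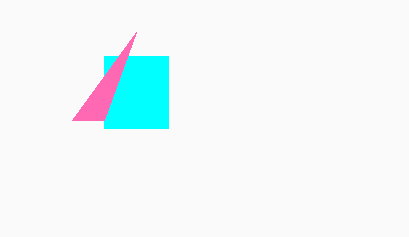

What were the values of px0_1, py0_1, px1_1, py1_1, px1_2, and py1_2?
px0_1 = 104
py0_1 = 56
px1_1 = 168
py1_1 = 128
px1_2 = 72
py1_2 = 120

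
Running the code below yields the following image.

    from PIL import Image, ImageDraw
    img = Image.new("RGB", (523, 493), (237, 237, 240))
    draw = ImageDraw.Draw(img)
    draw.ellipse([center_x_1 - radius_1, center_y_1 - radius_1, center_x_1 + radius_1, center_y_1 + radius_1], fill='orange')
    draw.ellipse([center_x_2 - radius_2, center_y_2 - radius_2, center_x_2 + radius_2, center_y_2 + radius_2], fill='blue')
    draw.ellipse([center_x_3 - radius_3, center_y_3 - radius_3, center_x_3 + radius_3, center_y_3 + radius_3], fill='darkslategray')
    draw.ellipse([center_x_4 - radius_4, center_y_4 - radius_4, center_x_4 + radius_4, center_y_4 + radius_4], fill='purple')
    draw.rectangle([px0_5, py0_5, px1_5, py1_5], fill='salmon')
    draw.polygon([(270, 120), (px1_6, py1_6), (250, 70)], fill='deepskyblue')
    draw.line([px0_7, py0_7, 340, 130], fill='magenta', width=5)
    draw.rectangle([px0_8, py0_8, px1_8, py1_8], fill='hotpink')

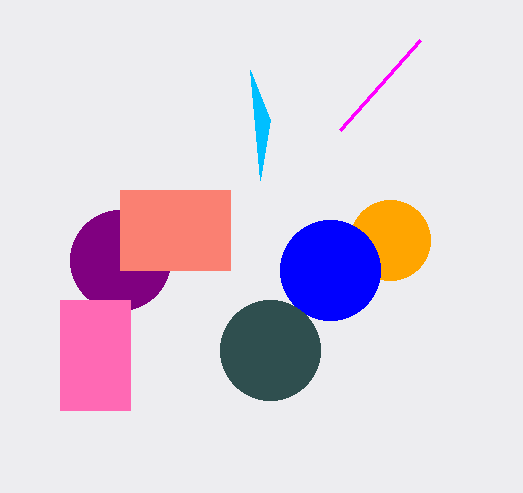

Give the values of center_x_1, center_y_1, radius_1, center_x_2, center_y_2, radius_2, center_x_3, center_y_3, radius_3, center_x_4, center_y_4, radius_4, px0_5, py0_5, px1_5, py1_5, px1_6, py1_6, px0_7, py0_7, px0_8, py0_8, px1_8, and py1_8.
center_x_1 = 390
center_y_1 = 240
radius_1 = 40
center_x_2 = 330
center_y_2 = 270
radius_2 = 50
center_x_3 = 270
center_y_3 = 350
radius_3 = 50
center_x_4 = 120
center_y_4 = 260
radius_4 = 50
px0_5 = 120
py0_5 = 190
px1_5 = 230
py1_5 = 270
px1_6 = 260
py1_6 = 180
px0_7 = 420
py0_7 = 40
px0_8 = 60
py0_8 = 300
px1_8 = 130
py1_8 = 410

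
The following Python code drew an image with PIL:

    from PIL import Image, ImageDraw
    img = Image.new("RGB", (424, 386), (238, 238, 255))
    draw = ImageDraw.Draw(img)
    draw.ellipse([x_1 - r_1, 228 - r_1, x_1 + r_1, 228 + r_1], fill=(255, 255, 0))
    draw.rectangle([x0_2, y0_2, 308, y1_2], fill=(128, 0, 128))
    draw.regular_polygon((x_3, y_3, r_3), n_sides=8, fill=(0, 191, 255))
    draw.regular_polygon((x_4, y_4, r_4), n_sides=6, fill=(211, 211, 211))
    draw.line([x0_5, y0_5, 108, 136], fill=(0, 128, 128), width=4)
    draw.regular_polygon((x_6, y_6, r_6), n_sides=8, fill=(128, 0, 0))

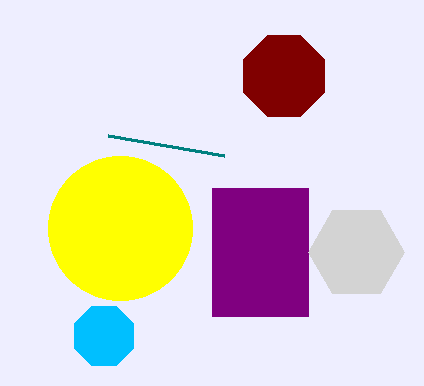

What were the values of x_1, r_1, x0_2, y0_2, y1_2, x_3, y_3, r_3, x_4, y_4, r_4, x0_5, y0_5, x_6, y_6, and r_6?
x_1 = 120
r_1 = 72
x0_2 = 212
y0_2 = 188
y1_2 = 316
x_3 = 104
y_3 = 336
r_3 = 32
x_4 = 356
y_4 = 252
r_4 = 48
x0_5 = 224
y0_5 = 156
x_6 = 284
y_6 = 76
r_6 = 44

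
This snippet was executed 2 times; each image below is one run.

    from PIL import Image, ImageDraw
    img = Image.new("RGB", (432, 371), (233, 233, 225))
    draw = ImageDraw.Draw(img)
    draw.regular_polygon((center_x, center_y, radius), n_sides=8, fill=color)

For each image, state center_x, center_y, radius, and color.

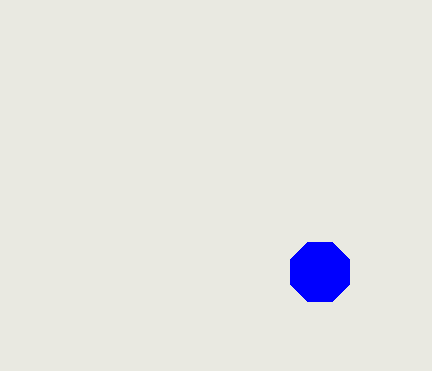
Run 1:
center_x = 320
center_y = 272
radius = 32
color = 'blue'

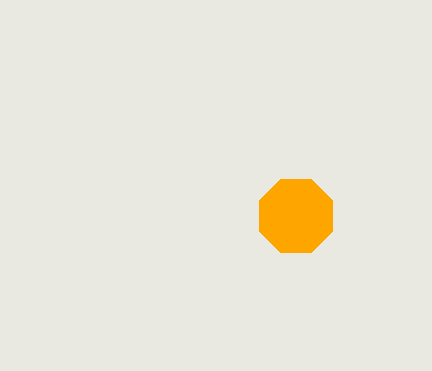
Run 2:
center_x = 296; center_y = 216; radius = 40; color = 'orange'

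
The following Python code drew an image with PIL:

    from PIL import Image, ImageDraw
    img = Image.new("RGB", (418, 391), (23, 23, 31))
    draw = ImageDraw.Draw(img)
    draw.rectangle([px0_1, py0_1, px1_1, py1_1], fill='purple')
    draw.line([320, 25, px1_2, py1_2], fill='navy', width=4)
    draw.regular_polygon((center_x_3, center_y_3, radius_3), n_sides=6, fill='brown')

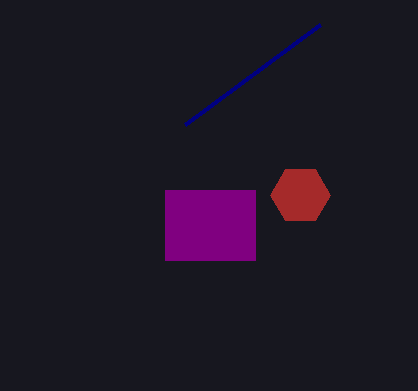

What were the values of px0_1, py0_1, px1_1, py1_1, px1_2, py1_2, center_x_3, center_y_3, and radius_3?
px0_1 = 165; py0_1 = 190; px1_1 = 255; py1_1 = 260; px1_2 = 185; py1_2 = 125; center_x_3 = 300; center_y_3 = 195; radius_3 = 30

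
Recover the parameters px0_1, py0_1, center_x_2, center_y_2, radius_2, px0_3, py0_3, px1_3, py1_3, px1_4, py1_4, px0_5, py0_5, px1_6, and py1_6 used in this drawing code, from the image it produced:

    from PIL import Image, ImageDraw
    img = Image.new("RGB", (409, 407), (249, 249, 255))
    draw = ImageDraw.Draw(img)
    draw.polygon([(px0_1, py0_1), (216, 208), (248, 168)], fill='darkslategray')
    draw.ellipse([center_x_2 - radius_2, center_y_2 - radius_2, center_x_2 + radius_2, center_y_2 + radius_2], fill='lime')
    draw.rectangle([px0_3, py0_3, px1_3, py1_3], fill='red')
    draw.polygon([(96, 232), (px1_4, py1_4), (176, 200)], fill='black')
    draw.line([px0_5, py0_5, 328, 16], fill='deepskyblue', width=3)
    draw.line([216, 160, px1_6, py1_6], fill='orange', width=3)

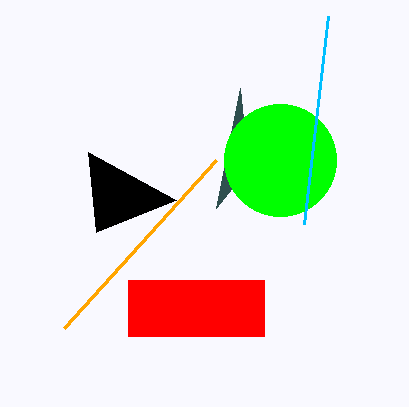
px0_1 = 240; py0_1 = 88; center_x_2 = 280; center_y_2 = 160; radius_2 = 56; px0_3 = 128; py0_3 = 280; px1_3 = 264; py1_3 = 336; px1_4 = 88; py1_4 = 152; px0_5 = 304; py0_5 = 224; px1_6 = 64; py1_6 = 328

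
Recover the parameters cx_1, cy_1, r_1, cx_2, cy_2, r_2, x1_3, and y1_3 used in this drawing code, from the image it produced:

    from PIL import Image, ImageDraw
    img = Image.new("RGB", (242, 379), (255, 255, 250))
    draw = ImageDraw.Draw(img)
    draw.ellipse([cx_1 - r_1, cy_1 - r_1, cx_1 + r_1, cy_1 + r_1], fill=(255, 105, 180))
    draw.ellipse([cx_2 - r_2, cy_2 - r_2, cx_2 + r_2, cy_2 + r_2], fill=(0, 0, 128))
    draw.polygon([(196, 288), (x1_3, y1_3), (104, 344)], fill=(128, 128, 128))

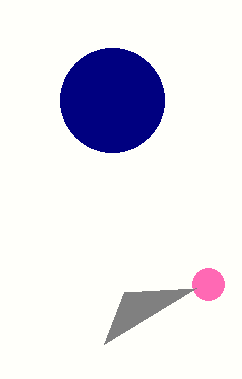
cx_1 = 208, cy_1 = 284, r_1 = 16, cx_2 = 112, cy_2 = 100, r_2 = 52, x1_3 = 124, y1_3 = 292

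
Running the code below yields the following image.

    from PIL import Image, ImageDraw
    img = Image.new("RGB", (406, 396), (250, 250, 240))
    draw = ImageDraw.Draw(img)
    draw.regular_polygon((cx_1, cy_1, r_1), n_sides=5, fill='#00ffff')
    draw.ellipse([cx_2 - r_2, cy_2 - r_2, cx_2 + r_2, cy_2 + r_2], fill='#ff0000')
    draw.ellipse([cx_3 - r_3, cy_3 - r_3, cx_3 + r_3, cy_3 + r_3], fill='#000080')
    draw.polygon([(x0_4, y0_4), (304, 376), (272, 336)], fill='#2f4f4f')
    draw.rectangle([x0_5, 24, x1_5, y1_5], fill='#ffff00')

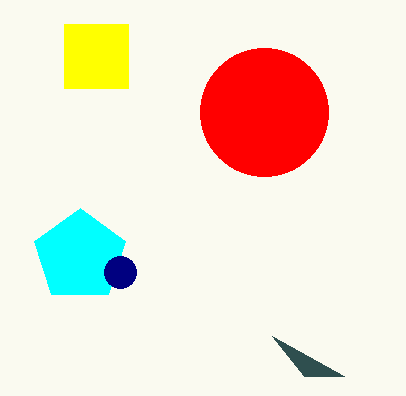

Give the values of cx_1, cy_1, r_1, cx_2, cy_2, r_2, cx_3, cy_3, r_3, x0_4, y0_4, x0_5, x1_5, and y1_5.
cx_1 = 80, cy_1 = 256, r_1 = 48, cx_2 = 264, cy_2 = 112, r_2 = 64, cx_3 = 120, cy_3 = 272, r_3 = 16, x0_4 = 344, y0_4 = 376, x0_5 = 64, x1_5 = 128, y1_5 = 88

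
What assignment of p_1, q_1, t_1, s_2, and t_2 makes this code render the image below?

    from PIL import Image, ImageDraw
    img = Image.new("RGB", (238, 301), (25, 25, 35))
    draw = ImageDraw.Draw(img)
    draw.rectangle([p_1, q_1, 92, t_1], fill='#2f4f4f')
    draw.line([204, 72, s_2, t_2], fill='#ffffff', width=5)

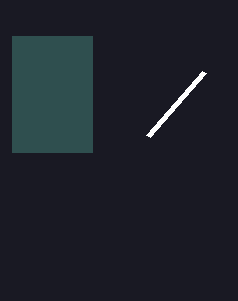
p_1 = 12, q_1 = 36, t_1 = 152, s_2 = 148, t_2 = 136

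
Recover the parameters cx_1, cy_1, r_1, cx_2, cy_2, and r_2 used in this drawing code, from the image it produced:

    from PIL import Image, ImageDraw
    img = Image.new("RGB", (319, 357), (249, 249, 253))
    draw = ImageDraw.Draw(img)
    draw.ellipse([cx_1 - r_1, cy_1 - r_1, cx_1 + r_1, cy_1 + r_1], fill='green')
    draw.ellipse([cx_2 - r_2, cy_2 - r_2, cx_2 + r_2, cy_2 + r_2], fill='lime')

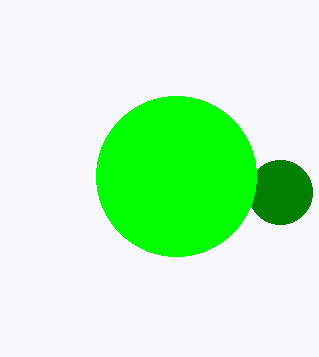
cx_1 = 280; cy_1 = 192; r_1 = 32; cx_2 = 176; cy_2 = 176; r_2 = 80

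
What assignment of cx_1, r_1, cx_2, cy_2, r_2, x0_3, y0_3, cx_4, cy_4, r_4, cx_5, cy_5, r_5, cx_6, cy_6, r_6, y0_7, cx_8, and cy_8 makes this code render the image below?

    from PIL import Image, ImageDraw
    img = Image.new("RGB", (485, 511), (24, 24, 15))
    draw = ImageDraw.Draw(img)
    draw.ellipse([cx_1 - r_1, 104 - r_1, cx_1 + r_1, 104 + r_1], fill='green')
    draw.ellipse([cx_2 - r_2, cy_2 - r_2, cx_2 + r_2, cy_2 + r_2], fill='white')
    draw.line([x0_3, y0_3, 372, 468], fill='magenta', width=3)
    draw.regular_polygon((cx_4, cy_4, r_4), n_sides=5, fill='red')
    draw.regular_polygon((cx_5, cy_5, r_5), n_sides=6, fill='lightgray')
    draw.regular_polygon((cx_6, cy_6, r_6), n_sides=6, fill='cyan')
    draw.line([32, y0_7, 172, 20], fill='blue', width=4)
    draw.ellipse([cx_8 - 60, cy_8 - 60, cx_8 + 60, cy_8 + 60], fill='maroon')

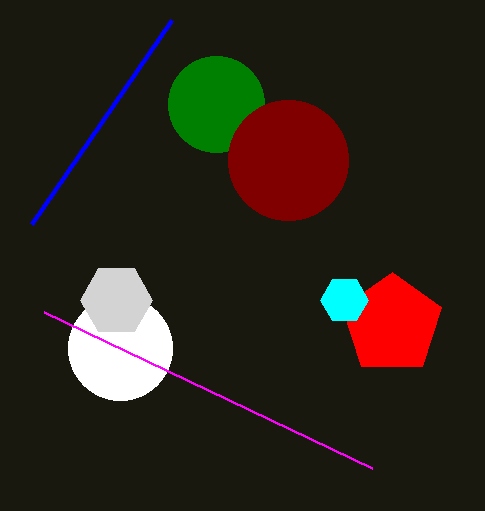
cx_1 = 216; r_1 = 48; cx_2 = 120; cy_2 = 348; r_2 = 52; x0_3 = 44; y0_3 = 312; cx_4 = 392; cy_4 = 324; r_4 = 52; cx_5 = 116; cy_5 = 300; r_5 = 36; cx_6 = 344; cy_6 = 300; r_6 = 24; y0_7 = 224; cx_8 = 288; cy_8 = 160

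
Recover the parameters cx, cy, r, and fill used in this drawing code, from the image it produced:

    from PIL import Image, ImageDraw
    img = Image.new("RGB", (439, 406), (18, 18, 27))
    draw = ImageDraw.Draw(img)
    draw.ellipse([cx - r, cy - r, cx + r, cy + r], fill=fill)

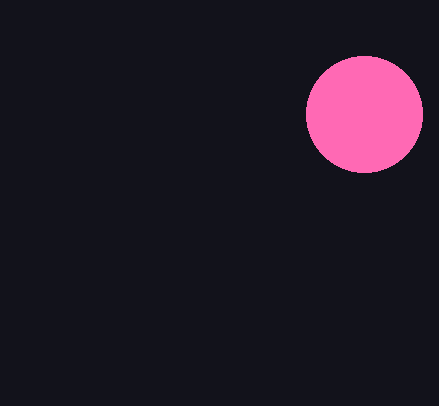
cx = 364, cy = 114, r = 58, fill = 'hotpink'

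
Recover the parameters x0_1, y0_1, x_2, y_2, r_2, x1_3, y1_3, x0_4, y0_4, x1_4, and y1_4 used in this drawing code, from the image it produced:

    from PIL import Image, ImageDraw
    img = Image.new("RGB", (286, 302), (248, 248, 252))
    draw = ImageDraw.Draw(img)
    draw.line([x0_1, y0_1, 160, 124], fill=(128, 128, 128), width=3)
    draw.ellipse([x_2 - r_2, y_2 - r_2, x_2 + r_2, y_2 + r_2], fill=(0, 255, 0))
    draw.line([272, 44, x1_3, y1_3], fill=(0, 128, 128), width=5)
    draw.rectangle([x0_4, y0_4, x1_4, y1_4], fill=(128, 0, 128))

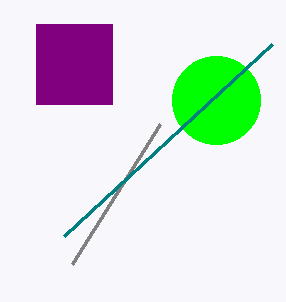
x0_1 = 72, y0_1 = 264, x_2 = 216, y_2 = 100, r_2 = 44, x1_3 = 64, y1_3 = 236, x0_4 = 36, y0_4 = 24, x1_4 = 112, y1_4 = 104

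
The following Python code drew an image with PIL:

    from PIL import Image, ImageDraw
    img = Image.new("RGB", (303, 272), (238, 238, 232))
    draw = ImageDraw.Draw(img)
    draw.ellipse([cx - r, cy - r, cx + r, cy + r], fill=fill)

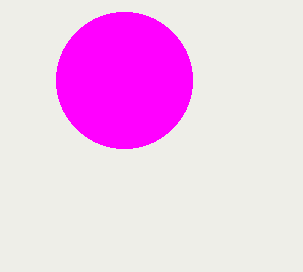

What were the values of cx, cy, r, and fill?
cx = 124, cy = 80, r = 68, fill = 'magenta'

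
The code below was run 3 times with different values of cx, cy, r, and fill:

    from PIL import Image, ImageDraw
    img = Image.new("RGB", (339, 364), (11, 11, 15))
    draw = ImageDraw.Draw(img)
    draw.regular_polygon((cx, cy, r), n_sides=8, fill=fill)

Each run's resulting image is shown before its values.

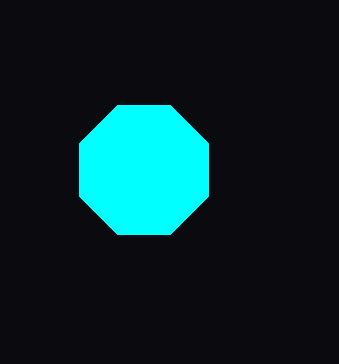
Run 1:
cx = 144
cy = 170
r = 70
fill = 'cyan'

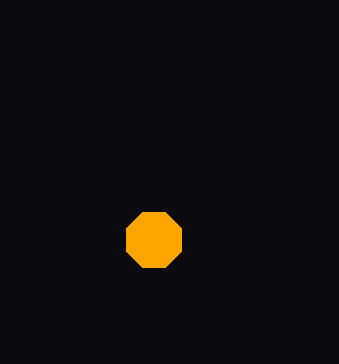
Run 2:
cx = 154
cy = 240
r = 30
fill = 'orange'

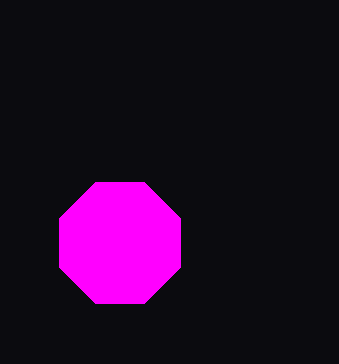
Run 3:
cx = 120, cy = 243, r = 65, fill = 'magenta'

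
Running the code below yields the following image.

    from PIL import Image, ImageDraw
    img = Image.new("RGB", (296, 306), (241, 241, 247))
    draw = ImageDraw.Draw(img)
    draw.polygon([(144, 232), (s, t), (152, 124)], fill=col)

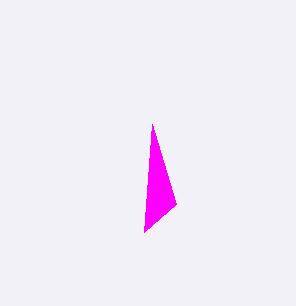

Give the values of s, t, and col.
s = 176
t = 204
col = 'magenta'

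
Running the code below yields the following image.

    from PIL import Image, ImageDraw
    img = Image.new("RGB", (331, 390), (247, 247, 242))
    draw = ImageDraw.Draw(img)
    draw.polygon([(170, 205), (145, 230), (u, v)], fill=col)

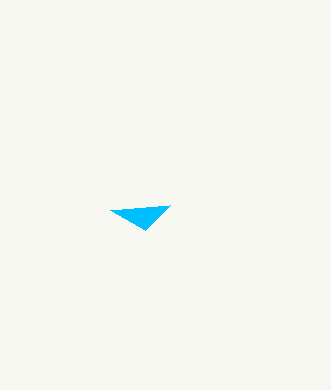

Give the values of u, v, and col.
u = 110; v = 210; col = 'deepskyblue'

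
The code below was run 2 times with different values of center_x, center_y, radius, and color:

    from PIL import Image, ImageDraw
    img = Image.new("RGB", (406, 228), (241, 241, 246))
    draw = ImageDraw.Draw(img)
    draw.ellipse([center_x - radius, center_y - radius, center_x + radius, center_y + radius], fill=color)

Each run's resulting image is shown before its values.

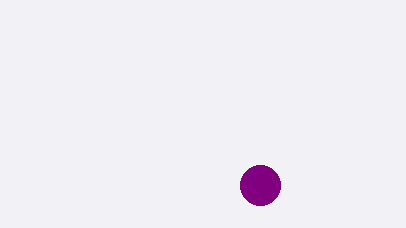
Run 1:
center_x = 260
center_y = 185
radius = 20
color = 'purple'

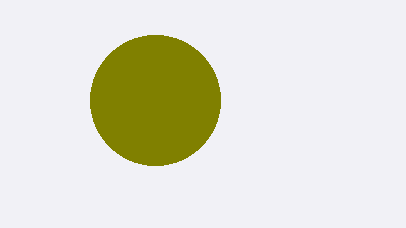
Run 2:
center_x = 155
center_y = 100
radius = 65
color = 'olive'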